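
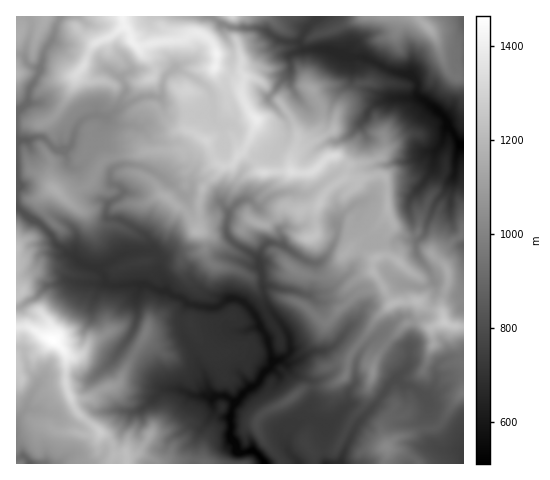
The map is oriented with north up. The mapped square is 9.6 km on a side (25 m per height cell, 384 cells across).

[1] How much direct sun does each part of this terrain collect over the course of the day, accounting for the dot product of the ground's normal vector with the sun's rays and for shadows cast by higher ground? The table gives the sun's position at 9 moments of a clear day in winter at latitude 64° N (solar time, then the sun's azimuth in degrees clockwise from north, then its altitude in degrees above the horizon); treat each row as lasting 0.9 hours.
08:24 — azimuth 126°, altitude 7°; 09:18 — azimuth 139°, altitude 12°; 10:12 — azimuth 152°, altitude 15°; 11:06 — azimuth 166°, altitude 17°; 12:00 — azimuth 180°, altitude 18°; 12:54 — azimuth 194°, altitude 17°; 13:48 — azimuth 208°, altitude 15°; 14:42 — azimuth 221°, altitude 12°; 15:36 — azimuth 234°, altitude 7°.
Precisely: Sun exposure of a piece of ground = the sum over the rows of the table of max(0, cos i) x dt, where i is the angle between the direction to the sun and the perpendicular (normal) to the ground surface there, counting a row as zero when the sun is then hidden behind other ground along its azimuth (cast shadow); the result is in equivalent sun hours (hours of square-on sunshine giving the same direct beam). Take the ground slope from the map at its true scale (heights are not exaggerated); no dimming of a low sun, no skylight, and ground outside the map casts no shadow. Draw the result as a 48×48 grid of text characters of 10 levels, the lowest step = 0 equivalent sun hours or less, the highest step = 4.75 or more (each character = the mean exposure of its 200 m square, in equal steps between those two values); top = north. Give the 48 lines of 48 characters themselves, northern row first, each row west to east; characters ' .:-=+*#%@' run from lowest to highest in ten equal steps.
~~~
:--=-. :=++=-:.       -#*##=:=+-...-#@@%###- .--
--==-+=   :+:. . ...     .:-=-- .:+%@@#**#%%=---
+=+--++-.+%#-. .:-+#=. ..:  :-.:++++=-=*##@@@+=-
*==..::-%%*@%=#%@@%*+:..:..     ..:--+%%%*#%#+=-
:==:. .:*#*=%%**##*==+=::           .:=*%@#***-=
.::-: .+==**+*+==----+-::..:.          :+#++*#=-
**::==++. .-..-=. .+%#=--:.:              .-+**=
#=-*##@@@@++#@@+=...=*=--+*:  :..:. .=+==-=-**%@
*=**+#@@%%%+**==*++=-==+-::   :+-   .::::-==+*#%
=..:-#*+++*=::-.-++=-==+=.  :  --. :-     ..-**=
.  .+*++=+--+++--===--+=+.  ..  . :=:    ....:==
==-+*++:::-=====::::--==+++=::    ::    ..  .---
#@@%++----::..--=*+:.:-:-+*=-:. .-+.   .:.::--.+
:. :*+-----=-..:==**==-:-*+=-:-::      ..=+++::=
- =. .:--::---=====++--:=+=-::-:       .++=-- : 
=.:-:.--:=*##%##**++=:.=#-..::. .*%-.:-=--:.:.-.
=-... ::-+-:..-**=+=+*##=-::--.:*#+--:  ::::..-.
+#-. ..:=+*%#*:.=++==%@#%@@@%@@@#-:=-=*+==-: .. 
.:-=:::=*=:=**=. -=-*%%%@%**%#**:-*=**+===-  .  
=-+%#-:=+#=  :=*-.:=*++#--+:  ..:++#%+----  -.  
-*##@%=::==###%##=:==.=.  .-=-:-+#*+::---:  :.  
  ==+@@%#+#%@@%%#%--::::-  =%#*+++=:---=:. .    
   +--#%#+=-+%%#%#=:-=--*@##%+=::-:----+=:     .
 .::*#+#*++*+=+##*%@#=:%%%@@%*::==:---==*=.    :
:==--=-=+===++=+*+%%%%--@@=.:#@@%+::---:...   .=
----:::-===-:::-=-=**+*+-+++  +@@=-++:.: ..:-. .
-=.-:..:--::--=--=##*:..:--++. .:-##+=+**-  +=.:
=:-:::...:--====+***%@@%-.-=+*-..=#+-+=-+#- :+--
.:::.  ...:---===++*#@@%@*=#@@%%**=:+##::-++.:+-
--             :-++=*#%%%#=:  :++==*++*=     :+-
-                .=##+..=*+##+. :--=##+-:---. :.
  .             ::    .:.==+%@%- :=%*=:#@@%#-.. 
               :----:----:+:*###--#*=-+@*:=-.:  
*=    .   :=..---------==.-=:**#*#*-:-#=-#@#+@%#
%%*-:-. :+#= -+-::-----:.::=:-+*%%=..+=:#%*#*#@@
+*#@#-..+*= .++=::-=------:-+-=**=..=-.=*--=#%@#
-=%@%*=**-  -***+--==--=-==-=:=:  .:=:.*+=-=%%+=
-+*+*#@%=   =***#*=-=======. ..:::-----+*=:-*=+=
-=+===+=   :+++=+=-===--+=. . .=#=:+++**+-=#+==-
**--+=:   :=-=---===++++=: .   :-=%@-+%+:-+#*+=:
%+-=++. :+**+:....-=-==+.    .+**%#+*%#:..:-==-=
+=+=+#=====-.    ..   .. .  =%#===+==*=::::--==%
+::-=*+.         ..:::=...-#%*===+=:--..----::*#
==-::-*+         .::....--+++=---=---::::--:.-*+
=+++=---=:    .-=:...-:.+*--==:---:-:.:   .=+*+=
+++**#%#*#:   *+..: .:  -*+-==------::. :+*+++==
%#+*++++*=-::-=:.:       .#=-=+=--+-:=++=-:::--=
.%@%#=-=*-===#=.-:::.    .+#--*+*%#+##****=.:---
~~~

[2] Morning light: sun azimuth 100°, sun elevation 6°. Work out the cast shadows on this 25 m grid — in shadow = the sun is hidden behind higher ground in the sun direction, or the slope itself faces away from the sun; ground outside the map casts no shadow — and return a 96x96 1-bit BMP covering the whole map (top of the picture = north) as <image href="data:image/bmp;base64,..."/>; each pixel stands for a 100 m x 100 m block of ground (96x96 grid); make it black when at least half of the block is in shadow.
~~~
<image width="96" height="96" href="data:image/bmp;base64,Qk2+BAAAAAAAAD4AAAAoAAAAYAAAAGAAAAABAAEAAAAAAIAEAAATCwAAEwsAAAIAAAAAAAAA////AAAAAAC/8fcAAAGPDgf+BAB7f/oAAAP/Hj/+AADzf74AgwP+PP/+AADwP58Agwf8f//+AADwP4Mgww/4///+AADwf8NwAA/x////AADwf8P4AA/z////gADz/8P4AI/j///8AAD//wf4AF/j///8AAD//Af8AH/w///8AGD/+AP8AH/wD//+APB/+AB+AP/8B///APj/8AAOAP//AE//gfj/8AAGAf//wCfvgfx/4AAAA///4MPng/5/44AAAf//8cPjn/8/4+AAAP//+fPxv/8/4/AAAOf///vw//8/4fwAAOH///3w/H4/4P4AAMD////w/j4/4H4AAAH////4/iA/4D8AAAP////4/zB/4B8AAAf////4/wj/wB+AAAf////8/wD/wA/AAA////98/4D+BgfAAA////++/4D+AgPgAA/////P/4D+AwPgAAf//5///5j2A2HwAAP//8///4DuAfHwAAH//8/3/8D+AfHwAAH//4f///D8A+f4AA///3f///D4A+f4AH///vv//+D4A+P4A////f//P+D8AeH4D///8///jOAcAOBwHP//7///+GAEAEAwGP/////++nCCAAAAwP/////+A/AAAAAA8Z/////8APAAAAAA98//4//8APgAABAB78P/4//4MPgAABAD/8B/4//w8fAAAAAP/8H/z//xw/AAAAA//4P/3/nxx8AAAAH//wf///z4D4AABAf//wH///x8D4AABw///wP//j4AD4AAjg///AP//D4AD4ABzg///Ae//B4AB44jzg///A9//x4ABY8Hjg///h///x4BDd8/Ph///h/j/x4JDf9+fD//+h/H8x4NDP/8+D///j/f8Q8eHP/58D//xj//8QO/HH/z4D//zj//n4D/H3/zwD//Hj///4x/Dz7/gD/+Pz///8w/D57/AB/+fx7//8YPD47/AD/9/w4vDeAGB87+AB/7/40DgHgCAY/+Bx/n/+WZwBwAAOf+D5+H//H44AQAAHf+H5+f//H77wAAAHf+P8Hj/+5v74AAAHf+OcCD/94H78AAAHP+/E/g/94D5/B8AHP9/P/gX5+A4/h+AHD5/f/n/5+AcAx+ADj/H////x/AcAP+ABj/Dn///B/AcAH+ABbwDn//8B/gcDH+AA/4Dv//8D/gM7H+AB/8B///8H/gY/D/AB//B///8P/g4/B7AH//h///8f/Bw7gZgP//w///8/+Dh5gAgf//wf//8f+HjxgAA///4H//4P8PHgwAB/Z/4Bv/4P8HvgQAB/B/8Bv/8f8B/gAAB/x/8APj8/8B/ACAD/x/8Afx98+B/AHgf/x/+B/5/8cB/APx//j//D/8/8cAfAP///D//D/x/+cAfgD///D//gPj/+cAfgf//+D//ifh/+cAPh///+D//z/A/+cAAH///+D//x/AH8cAAH//v8D//4+YA84ADD//v8D///cfAA4ADh//v4D///8P+B4DB5///4D///4P/AAHB////wD///4O/AwCB////gD///4EAPwAB//A/AA="/>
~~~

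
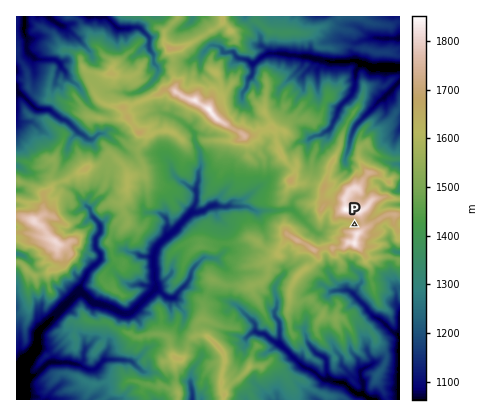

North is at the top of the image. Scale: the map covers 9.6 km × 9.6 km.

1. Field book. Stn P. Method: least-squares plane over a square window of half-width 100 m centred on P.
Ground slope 21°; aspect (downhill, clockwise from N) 304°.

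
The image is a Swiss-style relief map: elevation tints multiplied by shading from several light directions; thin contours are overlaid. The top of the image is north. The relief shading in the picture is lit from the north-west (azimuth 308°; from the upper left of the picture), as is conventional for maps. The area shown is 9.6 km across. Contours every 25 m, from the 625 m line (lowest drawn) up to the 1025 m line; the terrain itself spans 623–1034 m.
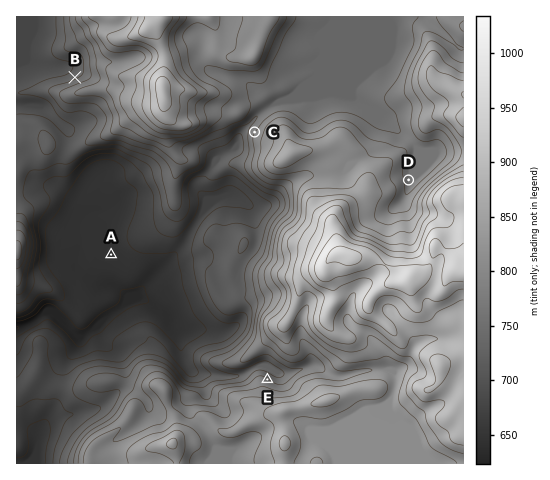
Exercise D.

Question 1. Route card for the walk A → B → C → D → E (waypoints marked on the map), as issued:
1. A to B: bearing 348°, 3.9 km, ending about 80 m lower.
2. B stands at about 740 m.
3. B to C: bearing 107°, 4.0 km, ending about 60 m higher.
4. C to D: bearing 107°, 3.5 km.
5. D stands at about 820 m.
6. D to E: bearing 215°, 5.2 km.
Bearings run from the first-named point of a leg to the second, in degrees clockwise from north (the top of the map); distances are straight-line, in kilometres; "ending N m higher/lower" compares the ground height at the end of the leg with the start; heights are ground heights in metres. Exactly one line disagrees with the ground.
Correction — Line 1: it should read "ending about 80 m higher".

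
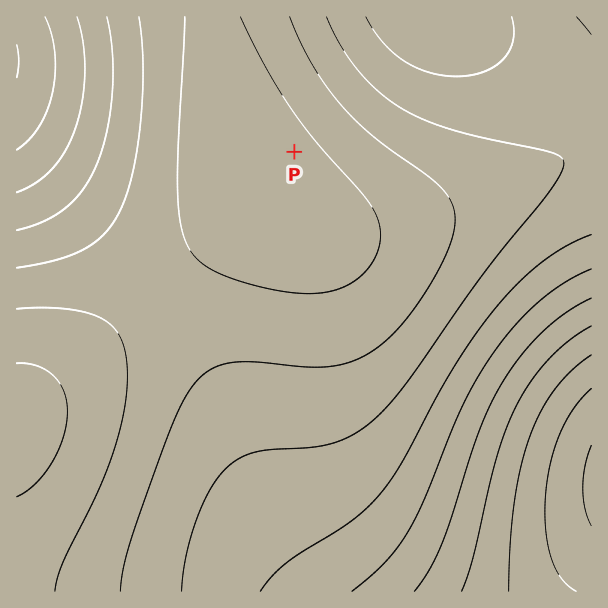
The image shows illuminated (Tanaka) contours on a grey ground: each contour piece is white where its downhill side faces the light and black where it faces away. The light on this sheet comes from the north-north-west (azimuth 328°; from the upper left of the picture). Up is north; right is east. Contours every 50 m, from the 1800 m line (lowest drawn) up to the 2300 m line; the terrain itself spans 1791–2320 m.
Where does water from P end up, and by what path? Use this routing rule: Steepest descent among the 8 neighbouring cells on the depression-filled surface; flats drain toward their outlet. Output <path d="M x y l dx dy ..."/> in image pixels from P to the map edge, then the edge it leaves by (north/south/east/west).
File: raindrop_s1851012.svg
<path d="M294 152l126-126 0-8 2-1"/>
exit: north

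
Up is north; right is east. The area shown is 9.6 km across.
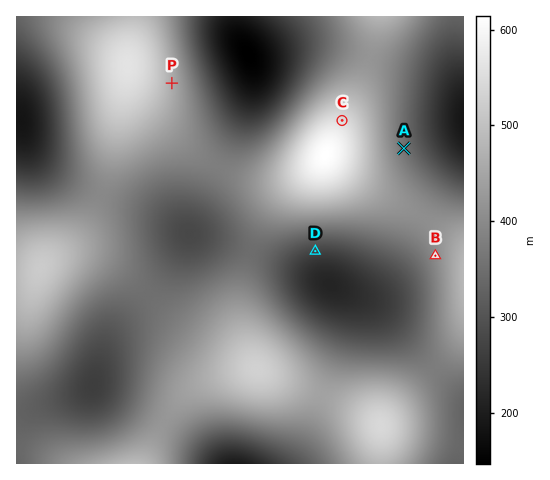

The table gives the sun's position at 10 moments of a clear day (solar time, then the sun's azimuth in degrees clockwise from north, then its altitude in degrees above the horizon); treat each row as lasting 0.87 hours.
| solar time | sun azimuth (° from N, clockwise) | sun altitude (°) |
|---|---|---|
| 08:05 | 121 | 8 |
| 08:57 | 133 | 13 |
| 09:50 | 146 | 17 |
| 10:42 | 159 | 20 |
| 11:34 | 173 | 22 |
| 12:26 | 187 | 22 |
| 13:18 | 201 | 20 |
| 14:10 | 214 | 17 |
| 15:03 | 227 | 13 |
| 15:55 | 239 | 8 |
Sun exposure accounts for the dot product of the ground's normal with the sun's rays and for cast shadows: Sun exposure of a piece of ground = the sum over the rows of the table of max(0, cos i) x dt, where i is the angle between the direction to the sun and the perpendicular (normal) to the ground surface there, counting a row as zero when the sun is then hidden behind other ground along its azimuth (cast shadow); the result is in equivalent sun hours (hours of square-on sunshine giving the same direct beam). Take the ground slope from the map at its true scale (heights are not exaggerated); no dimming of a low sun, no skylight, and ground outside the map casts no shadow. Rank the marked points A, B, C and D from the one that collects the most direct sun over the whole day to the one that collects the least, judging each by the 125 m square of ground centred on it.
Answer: D > B > A > C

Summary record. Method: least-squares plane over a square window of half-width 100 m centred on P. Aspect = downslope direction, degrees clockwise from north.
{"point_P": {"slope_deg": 10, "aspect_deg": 89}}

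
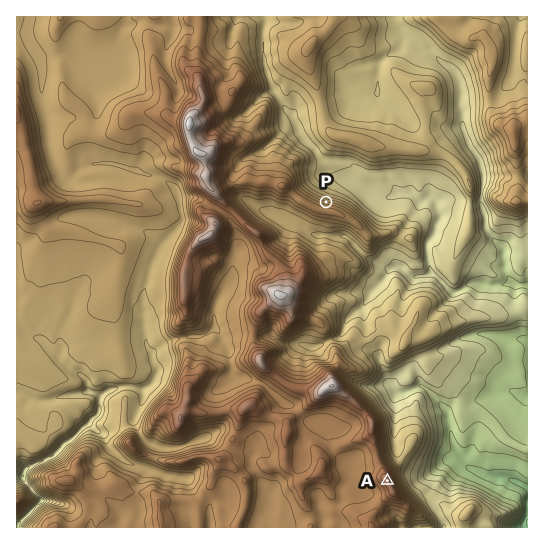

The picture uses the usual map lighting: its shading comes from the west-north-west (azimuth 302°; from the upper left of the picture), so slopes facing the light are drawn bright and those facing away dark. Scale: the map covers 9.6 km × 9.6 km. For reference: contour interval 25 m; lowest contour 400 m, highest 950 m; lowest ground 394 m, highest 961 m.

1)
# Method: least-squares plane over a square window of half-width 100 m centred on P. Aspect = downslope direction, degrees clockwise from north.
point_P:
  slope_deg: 26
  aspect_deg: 14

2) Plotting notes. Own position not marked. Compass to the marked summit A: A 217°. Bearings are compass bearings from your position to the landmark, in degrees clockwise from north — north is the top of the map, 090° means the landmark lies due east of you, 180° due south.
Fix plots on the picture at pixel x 428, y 427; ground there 585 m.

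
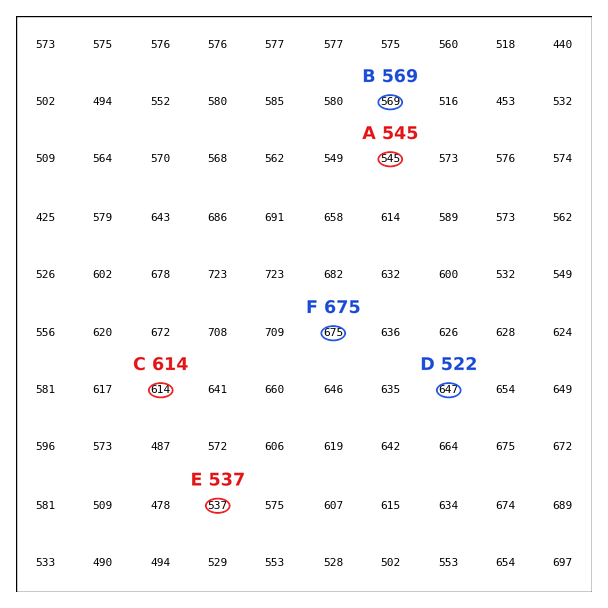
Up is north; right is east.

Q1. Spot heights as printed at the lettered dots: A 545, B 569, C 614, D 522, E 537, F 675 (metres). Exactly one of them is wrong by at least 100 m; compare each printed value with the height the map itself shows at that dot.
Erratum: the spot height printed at D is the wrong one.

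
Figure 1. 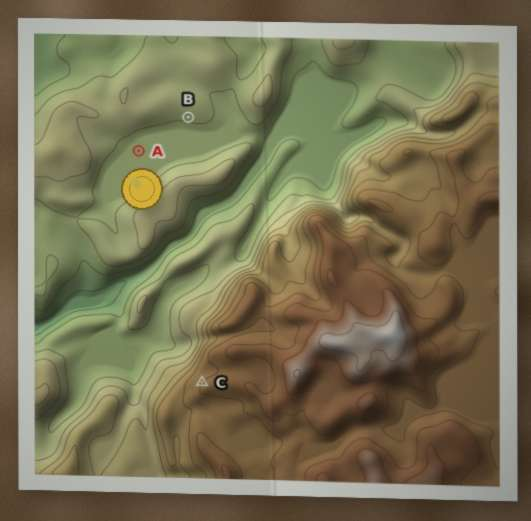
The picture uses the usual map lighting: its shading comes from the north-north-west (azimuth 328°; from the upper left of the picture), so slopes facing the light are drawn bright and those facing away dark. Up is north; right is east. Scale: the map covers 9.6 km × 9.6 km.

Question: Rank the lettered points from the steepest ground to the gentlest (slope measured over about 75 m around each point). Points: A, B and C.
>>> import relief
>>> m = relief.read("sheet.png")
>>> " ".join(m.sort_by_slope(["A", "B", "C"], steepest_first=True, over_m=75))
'C B A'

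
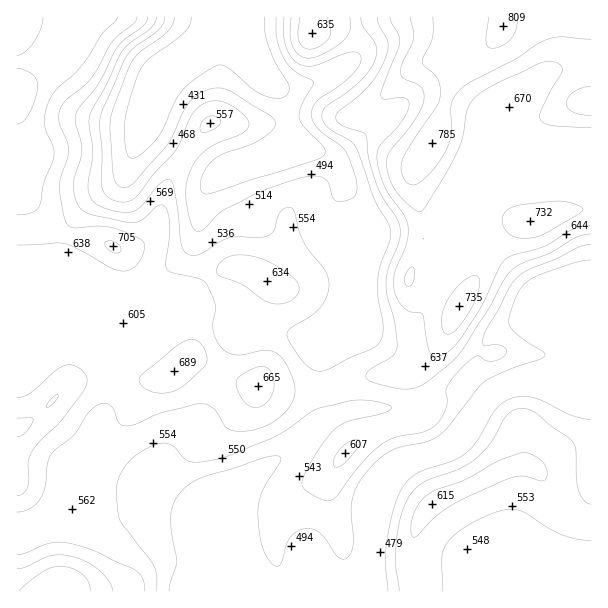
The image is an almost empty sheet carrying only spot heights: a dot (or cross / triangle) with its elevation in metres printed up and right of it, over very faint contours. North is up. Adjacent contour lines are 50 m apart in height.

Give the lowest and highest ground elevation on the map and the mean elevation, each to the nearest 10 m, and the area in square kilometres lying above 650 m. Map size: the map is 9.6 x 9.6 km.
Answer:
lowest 390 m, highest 810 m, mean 580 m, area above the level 22.2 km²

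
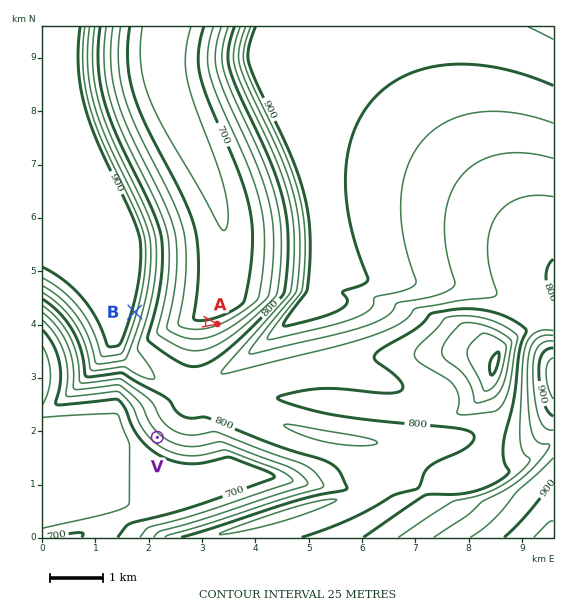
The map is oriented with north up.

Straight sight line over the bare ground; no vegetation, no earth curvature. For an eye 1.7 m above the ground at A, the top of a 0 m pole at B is in view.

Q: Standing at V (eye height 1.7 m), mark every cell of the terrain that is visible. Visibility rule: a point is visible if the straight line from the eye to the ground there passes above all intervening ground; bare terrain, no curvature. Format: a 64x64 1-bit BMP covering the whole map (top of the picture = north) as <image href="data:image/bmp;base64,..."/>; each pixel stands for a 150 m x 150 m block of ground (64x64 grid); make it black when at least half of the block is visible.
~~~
<image width="64" height="64" href="data:image/bmp;base64,Qk0+AgAAAAAAAD4AAAAoAAAAQAAAAEAAAAABAAEAAAAAAAACAAATCwAAEwsAAAIAAAAAAAAA////AAAAAAD///wAAAAAAP///8AAAAAA////+AAAAAD/////AAAAAP/////AAAAA///4AAAAAAD//+AAAAAAAP//gAAAAAAA//8AAAAAAAD//AAAAAAAAP/4AAAAAAAA//IAAAAAAAD/5wAAAAAAAP/CAAAAAAAA/4AAAAAAAAD/AAAAAAAAAH8AAAAAAAAAHwAAAAAAAAAPgAAAAAAAAAf4AAAAAAAAA/AAAAAAAAAD4AAAAAAAAAHgAAAAAAAAAOAAAAAAAAAAYAAAAAAAAAAgAAAAAAAAACAAAAAAAAAAAAAAAAAAAAAAAAAAAAAAAAAAAAAAAAAAAAAAAAAAAAAAAAAAAAAAAAAAAAAAAAAAAAAAAAAAAAAAAAAAAAAAAAAAAAAAAAAAAAAAAAAAAAAAAAAAAAAAAAAAAAAAAAAAAAAAAAAAAAAAAAAAAAAAAAAAAAAAAAAAAAAAAAAAAAAAAAAAAAAAAAAAAAAAAAAAAAAAAAAAAAAAAAAAAAAAAAAAAAAAAAAAAAAAAAAAAAAAAAAAAAAAAAAAAAAAAAAAAAAAAAAAAAAAAAAAAAAAAAAAAAAAAAAAAAAAAAAAAAAAAAAAAAAAAAAAAAAAAAAAAAAAAAAAAAAAAAAAAAAAAAAAAAAAAAAAAAAAAAAAAAAAAAAAAAAAAAAAAAAAAAAAAAAAAAAAAA=="/>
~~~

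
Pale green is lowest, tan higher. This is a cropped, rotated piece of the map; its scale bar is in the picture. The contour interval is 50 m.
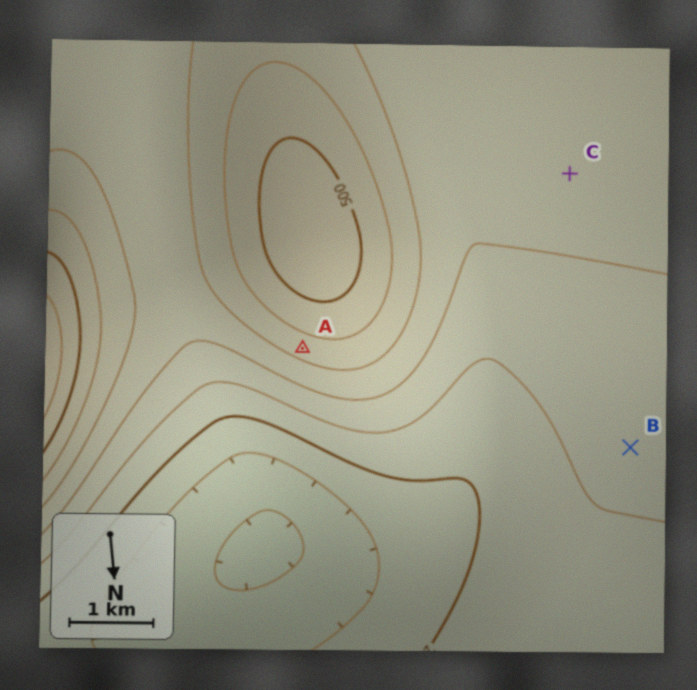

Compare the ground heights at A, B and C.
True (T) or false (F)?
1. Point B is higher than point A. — F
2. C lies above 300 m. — T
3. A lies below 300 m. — F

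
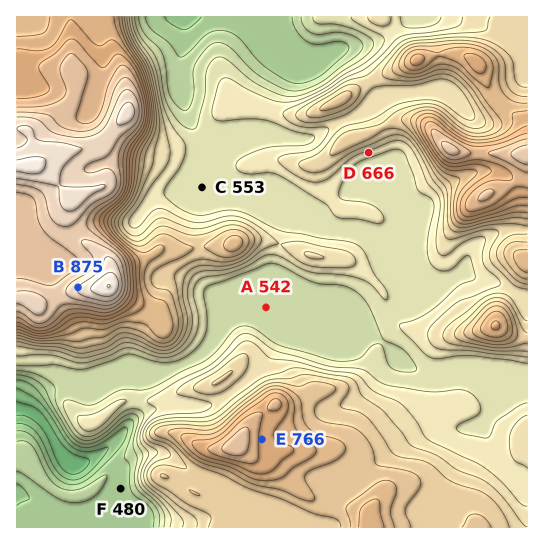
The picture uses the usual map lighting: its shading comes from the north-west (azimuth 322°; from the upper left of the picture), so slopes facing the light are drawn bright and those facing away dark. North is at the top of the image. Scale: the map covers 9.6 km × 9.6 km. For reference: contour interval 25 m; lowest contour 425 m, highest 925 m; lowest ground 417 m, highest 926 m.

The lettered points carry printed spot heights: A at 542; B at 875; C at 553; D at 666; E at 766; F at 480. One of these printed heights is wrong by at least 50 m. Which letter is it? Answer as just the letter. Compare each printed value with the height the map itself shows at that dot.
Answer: D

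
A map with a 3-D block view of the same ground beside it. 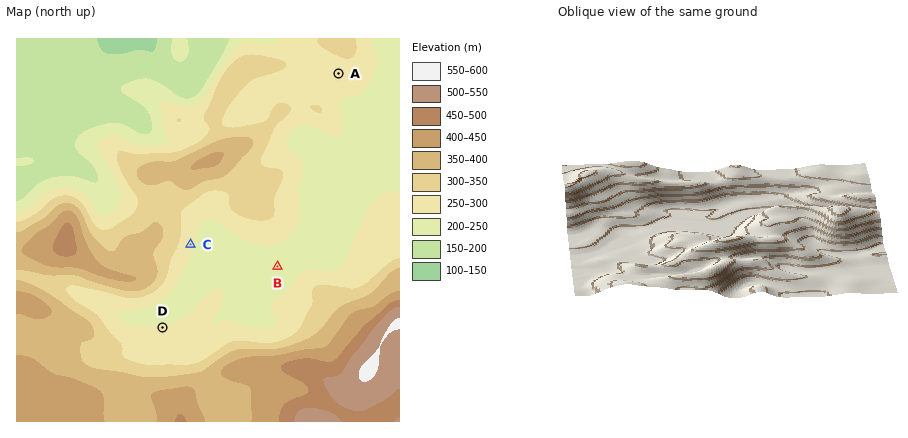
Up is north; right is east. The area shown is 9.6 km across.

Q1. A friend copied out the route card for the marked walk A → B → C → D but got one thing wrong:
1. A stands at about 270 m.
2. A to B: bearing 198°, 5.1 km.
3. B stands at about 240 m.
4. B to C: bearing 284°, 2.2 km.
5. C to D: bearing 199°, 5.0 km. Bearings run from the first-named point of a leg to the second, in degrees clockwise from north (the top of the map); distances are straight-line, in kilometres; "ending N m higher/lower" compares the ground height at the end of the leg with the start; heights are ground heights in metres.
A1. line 5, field distance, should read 2.2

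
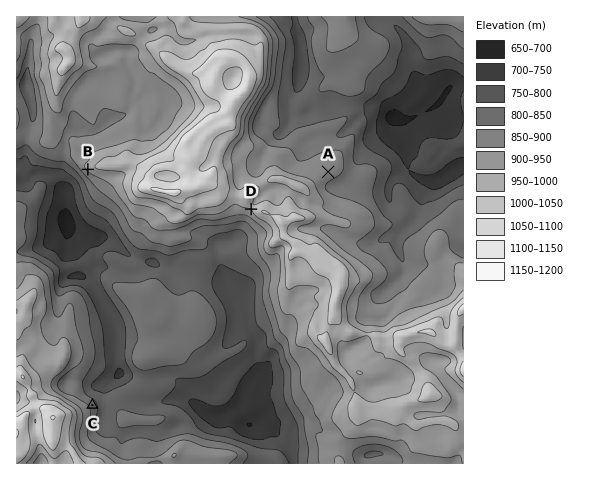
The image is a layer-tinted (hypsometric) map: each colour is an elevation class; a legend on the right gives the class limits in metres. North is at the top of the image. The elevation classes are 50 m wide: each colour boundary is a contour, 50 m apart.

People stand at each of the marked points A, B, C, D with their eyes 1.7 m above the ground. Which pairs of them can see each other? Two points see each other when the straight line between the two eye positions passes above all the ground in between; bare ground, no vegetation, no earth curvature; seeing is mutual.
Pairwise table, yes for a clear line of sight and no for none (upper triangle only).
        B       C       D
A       no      no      no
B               yes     no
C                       yes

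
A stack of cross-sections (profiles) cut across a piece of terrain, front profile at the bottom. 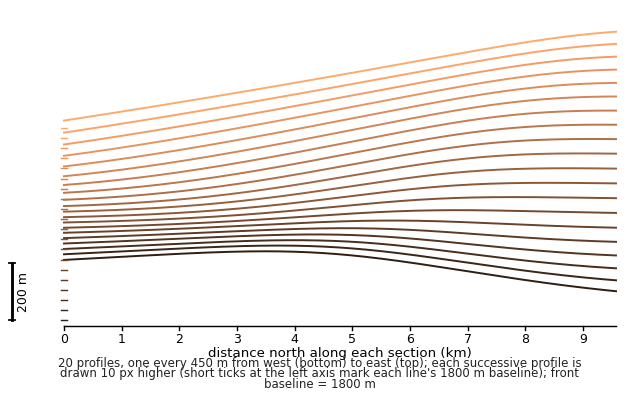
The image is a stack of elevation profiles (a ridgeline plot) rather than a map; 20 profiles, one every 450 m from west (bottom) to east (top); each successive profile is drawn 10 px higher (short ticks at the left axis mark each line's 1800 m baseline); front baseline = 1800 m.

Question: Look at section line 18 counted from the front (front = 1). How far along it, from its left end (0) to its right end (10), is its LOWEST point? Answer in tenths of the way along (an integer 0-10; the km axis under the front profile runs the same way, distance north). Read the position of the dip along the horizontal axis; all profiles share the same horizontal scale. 0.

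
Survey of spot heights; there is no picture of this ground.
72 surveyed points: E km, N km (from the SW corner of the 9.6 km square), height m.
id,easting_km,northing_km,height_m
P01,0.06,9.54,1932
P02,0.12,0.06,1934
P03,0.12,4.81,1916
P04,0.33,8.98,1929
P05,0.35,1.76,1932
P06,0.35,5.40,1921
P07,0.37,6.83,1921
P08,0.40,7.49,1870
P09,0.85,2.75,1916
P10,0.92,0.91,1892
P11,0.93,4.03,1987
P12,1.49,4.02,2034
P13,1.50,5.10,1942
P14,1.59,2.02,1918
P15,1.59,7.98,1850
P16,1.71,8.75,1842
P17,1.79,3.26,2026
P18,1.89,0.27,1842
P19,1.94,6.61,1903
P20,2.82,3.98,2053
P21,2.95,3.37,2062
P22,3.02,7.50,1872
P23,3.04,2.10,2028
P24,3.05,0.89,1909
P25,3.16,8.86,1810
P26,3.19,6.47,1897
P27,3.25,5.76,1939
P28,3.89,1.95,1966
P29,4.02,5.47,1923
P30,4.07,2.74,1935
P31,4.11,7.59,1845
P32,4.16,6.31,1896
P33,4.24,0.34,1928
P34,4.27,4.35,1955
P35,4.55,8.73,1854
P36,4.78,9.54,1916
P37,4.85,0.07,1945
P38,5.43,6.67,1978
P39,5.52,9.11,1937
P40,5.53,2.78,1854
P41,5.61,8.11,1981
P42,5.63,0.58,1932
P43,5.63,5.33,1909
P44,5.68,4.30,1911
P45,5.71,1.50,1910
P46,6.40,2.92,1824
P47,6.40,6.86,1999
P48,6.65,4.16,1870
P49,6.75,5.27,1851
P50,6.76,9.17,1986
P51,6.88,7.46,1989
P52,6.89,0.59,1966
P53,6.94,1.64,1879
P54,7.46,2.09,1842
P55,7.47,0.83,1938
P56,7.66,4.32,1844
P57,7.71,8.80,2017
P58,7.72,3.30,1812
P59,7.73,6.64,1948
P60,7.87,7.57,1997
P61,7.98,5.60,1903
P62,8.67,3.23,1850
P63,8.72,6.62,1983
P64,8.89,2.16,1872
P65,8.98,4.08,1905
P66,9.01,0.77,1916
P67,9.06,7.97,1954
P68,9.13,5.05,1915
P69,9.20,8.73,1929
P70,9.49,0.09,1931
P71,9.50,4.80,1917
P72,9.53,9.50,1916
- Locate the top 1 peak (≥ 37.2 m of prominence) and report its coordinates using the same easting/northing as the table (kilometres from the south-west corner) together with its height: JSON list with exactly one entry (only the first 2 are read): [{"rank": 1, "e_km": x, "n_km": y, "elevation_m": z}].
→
[{"rank": 1, "e_km": 2.89, "n_km": 3.56, "elevation_m": 2064}]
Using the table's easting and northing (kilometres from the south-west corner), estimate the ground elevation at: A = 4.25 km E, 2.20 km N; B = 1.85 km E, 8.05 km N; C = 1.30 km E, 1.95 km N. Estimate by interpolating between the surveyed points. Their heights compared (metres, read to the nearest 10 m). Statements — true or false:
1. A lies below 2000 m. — true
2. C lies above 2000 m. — false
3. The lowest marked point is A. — false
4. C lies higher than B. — true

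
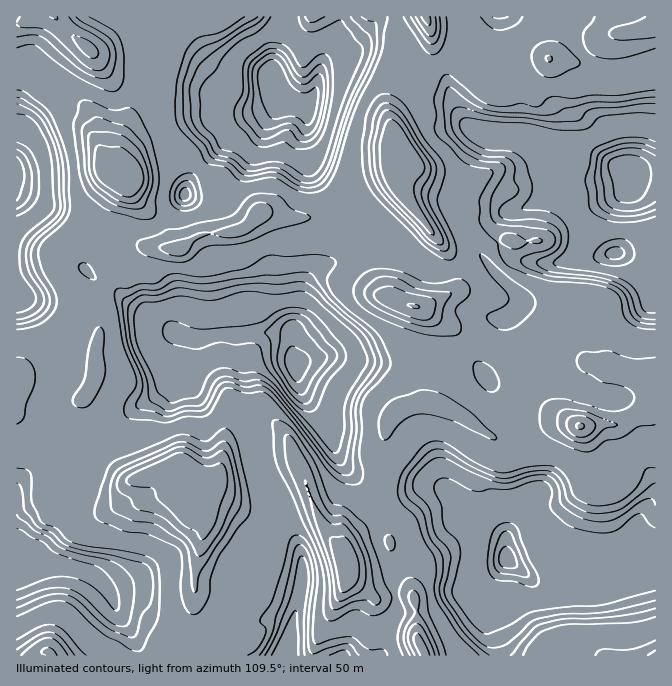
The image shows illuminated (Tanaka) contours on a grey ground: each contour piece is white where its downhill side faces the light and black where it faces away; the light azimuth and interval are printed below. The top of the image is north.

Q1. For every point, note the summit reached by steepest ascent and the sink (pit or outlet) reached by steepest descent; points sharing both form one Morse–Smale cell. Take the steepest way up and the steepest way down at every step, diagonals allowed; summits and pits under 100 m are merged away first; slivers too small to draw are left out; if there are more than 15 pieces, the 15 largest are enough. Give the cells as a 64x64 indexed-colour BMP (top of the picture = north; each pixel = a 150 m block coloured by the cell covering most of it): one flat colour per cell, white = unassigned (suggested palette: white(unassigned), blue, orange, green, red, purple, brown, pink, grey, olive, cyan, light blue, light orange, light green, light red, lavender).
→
<image width="64" height="64" href="data:image/bmp;base64,Qk12CAAAAAAAAHYAAAAoAAAAQAAAAEAAAAABAAQAAAAAAAAIAAATCwAAEwsAABAAAAAAAAAA////ALR3HwAOf/8ALKAsACgn1gC9Z5QAS1aMAMJ34wB/f38AIr28AM++FwDox64AeLv/AIrfmACWmP8A1bDFAAAAAAAAACIimZmZmZmf/////wAAAAAAAO7u7u7u7u7uAAAAAAAAIiIpmZmZmZ//////AAAAAAAA7u7u7u7u7u4AAAAAAAIiIimZmZmZn/////8AAAAAAADu7u7u7u7u7gAAAAAAAiIiKZmZmZmZ//////AAAAAAAO7u7u7u7u7uAAAAAAAiIiIimZmZmZn//////wAAAAAA7u7u7u7u7u4AAAAAACIiIiKZmZmZmf//////AAAAAADu7u7u7u7u7gAAAAACIiIiIpmZmZmZ////8AAAAAAAAO7u7u7u7u7uAAAAAAIiIiIimZmZmZmf//8AAAAAAAAA7u4A7u7u7u4AAAACIiIiIiKZmZmZmZ//8AAAAAAAAAAO4AAAB3fu7gACIiIiIiIiIpmZmZmZn//9AAAAAAAAAAcAAAB3d3d+IiIiIiIiIiIimZmZmZn//93d0AAAAAAAB3dwAHd3d3ciIiIiIiIiIiIpmZmZmf//3d3QAAAAAAAHd3d3d3d3dyIiIiIiIiIiIimZmZmf//3d3dAAAAAAAAd3d3d3d3d3IiIiIiIiIiIiKZmZmZ//3d3d0AAAAAAAAHd3d3d3d3ciIiIiIiIiIiIpmZmZ///d3d3QAAAAAAAAd3d3d3d3dyIiIiIiIiIiIpmZmZn//93d3QAAAAAAAAAHd3d3d3d3IiIiIiIiIiIimZmZn//93d3d0AAAAAAAAAB3d3d3d3ciIiIiIiIiIiMzmZn///3d3dAAAAAAAAAAAHd3d3d3dyIiIiIiMzMyIzOZmf//3d3QAAAAAAAAAAAAd3d3d3d3IiIiIiMzMzMzMzmZ///d3dAAAAAAAAAAAAB3d3d3d3ciIiIiIzMzMzMzOZ///93dAAAAAAAAAAAAB3d3d3d3dyIiIiIzMzMzMzMzPd3d3d0AAAAAAAAAAAAHd3d3d3d3IiIiIzMzMzMzMzM93d3d0AAAAAAAAAAAAAd3d3d3d3cjMzIjMzMzMzMzMz3d3d3QAAAAAAAAAAAAu7u7AAAHdzMzMyMzMzMzMzMz3d3d3QAAAAAAAAAAAAC7u7AAAAAHMzMzMzMzMzMzMzPd3d3QAAAAAAAAAAAAALu7sAAAAAAzMzMzMzMzMzMzM93d3dAAAAAAAAAAAAALu7u7AAAAADMzMzMzMzMzMzMz3d3dAAAAAAAAAAAAC7u7u7sAAAAAAAMzMzMzMzMzMzM93d0AAAAAAAAAAAAAu7u7u7AAC7sAAAMzMzMzMzMzMz3d3cAAAAAAAAAAAAALu7u7u7u7uwAAAAAzMzMzMzMz3d3dzMzMzMwAAAAAAAu7u7u7u7u7AAAAADMzMzMzMzPd3d3MzMzMzMzMAAAAC7u7u7u7u7sAAAAAMzMzM1VVVVVVVczMzMzMzMwAAAALu7u7u7u7uwAAAAAzMzNVVVVVVVVVzMzMzMzMwAAAAAu7u7u7u7u7AAAAADMzNVVVVVVVVVXMzMzMzMzAAAAAALu7sRu7u7sAAAADMzVVVVVVVVVVVVzMzMzMzMwAAAAAAREREbu7uwAAADMzVVVVVVVVVVVVXMzMzMzMzMwAAAARERERu7u7AAADMwBVVVVVVVVVVVVczMzMzMzMzAAAAREREREbu7EAAAM1VVVVVVVVVVVVVVXMzMzMzMzMAAARERERERu7EaoApVVVVVVVVVVVVVVVVVXMzMzMwAARARERERERG7ERqqqlVVVVVVVVVVVVVVVVVVzMzMwAARERERERERERERGqqqVVVVUAAAVVVVVVVVVVVVXMAAAREREREREREREREaqqqqqqqgAAAAAAVVVVVVVVVVAAABERERERERERERERqqqqqqqqAAAAAAiIVVVVVVVVAAABERERERERERERERGqqqqqqqoAAAAACIiIiIiIVVAAABEREREREREREREREaqqqqqqqgAAAAAIiIiIiIiFAAABERERERERERERERERqqqqqqqgAAAAAAiIiIiIiIAAAAERERERERERERERERGqqqqqqqAAAAAAAIiIiIiEREAAEREREREREREREREREaqqqqqqiAAAAAAACIiIiEREREQRERERERERERERERZmqqqqqqqIgAAIgAAIiIiIREREREEREREREREREREWZmaqqqqqqoiIiIiIAACIiIREREREEREREREREREREWZmZqqqqqqqiIiIiIiAAIiIhEREREQRERERERERFmZmZmZmqqqqqqqoiIiIiIgACIiERERERBEREREAAGZmZmZmZmaqqqqqqqiIiIiIiIAIiIRERERBEREREAAAZmZmZmZmZqqqqqqqqIiIiIiIiICIhEREREEREREAAABmZmZmZmZmCqqqqqqoiIiIiIhESIRERERERBEREQAAAGZmZmZmZmYKqqqgAACIiIiIhEREREREREREEREAAAAGZmZmZmZmZgCqoAAAAIiIiIRERERERERERERBAAAAAAZmZmZmZmZmAAAAAAAACIiIREREREREREREREAAAAAABmZmZmZmZmYAAAAAAAAAhEREREREREREREREQAAAAAAGZmZgZmZmZgAAAAAAAABEREREREREREREREQAAAAAAAZmZgAGZmZmAAAAAAAABEREREREREREREQAAAAAAAAABmZmYABmZmYAAAAAAAAEREREREREREREREAAAAAAAAAGZmZmZmZmZgAAAAAAAARERERERERERERERAAAAAAAAAZmZmZmZmZm"/>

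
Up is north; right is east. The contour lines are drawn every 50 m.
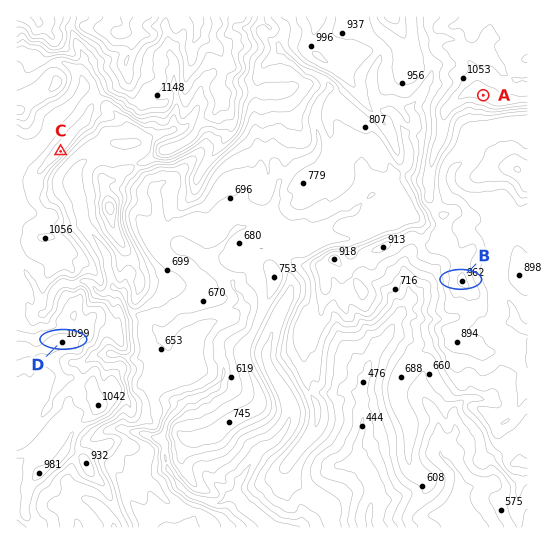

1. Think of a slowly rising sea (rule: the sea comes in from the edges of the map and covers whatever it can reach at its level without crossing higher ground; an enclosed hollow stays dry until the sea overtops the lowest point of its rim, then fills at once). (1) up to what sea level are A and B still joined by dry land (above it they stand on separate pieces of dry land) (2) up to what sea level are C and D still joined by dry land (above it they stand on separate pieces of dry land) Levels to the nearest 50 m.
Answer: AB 900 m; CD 950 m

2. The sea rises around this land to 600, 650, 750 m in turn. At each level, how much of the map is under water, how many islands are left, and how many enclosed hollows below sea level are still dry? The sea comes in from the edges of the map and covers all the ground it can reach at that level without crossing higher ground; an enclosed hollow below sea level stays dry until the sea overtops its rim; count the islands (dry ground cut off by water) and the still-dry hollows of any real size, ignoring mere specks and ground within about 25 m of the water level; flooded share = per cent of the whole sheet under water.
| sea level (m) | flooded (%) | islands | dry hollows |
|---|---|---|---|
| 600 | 14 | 0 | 0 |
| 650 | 22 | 0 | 0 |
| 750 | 41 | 0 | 0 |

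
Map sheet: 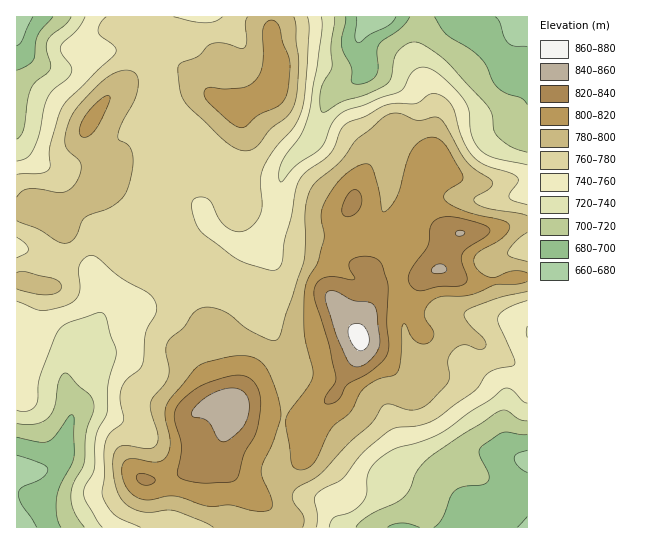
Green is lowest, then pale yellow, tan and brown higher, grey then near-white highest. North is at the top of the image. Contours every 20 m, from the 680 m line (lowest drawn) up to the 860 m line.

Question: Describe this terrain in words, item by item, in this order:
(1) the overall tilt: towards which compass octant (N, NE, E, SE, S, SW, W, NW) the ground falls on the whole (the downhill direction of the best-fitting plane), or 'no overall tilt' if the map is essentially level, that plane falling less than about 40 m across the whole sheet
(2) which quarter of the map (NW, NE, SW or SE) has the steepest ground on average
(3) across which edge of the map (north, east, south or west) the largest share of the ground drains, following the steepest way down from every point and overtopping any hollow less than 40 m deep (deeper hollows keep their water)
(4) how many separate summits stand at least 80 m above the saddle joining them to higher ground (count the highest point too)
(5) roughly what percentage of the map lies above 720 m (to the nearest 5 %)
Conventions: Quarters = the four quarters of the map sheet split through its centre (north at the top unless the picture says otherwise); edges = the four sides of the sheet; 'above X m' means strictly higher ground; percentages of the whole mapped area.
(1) There is no overall tilt: the best-fitting plane is nearly level.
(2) The steepest ground, on average, is in the north-east quarter.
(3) The largest share of the runoff leaves by the northern edge.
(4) Counting only tops that stand 80 m proud, the map has 1 summit.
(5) Roughly 85 % of the ground is higher than 720 m.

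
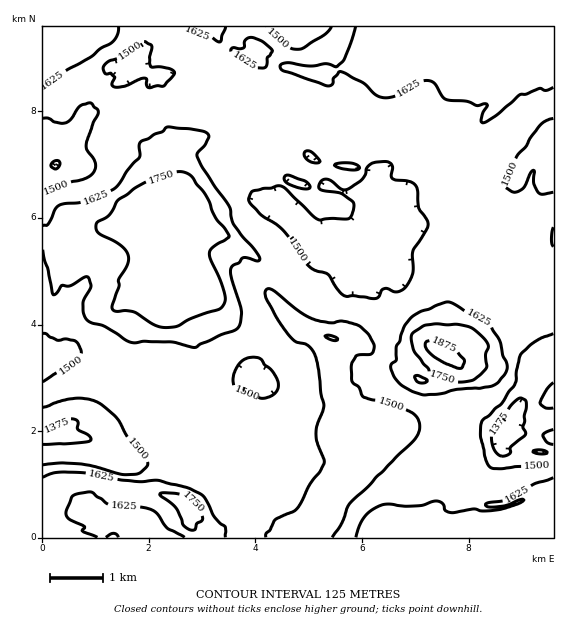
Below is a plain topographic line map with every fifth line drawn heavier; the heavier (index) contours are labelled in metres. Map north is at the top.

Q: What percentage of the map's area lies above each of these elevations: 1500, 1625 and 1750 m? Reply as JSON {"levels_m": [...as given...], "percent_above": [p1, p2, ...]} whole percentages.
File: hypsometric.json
{"levels_m": [1500, 1625, 1750], "percent_above": [80, 27, 7]}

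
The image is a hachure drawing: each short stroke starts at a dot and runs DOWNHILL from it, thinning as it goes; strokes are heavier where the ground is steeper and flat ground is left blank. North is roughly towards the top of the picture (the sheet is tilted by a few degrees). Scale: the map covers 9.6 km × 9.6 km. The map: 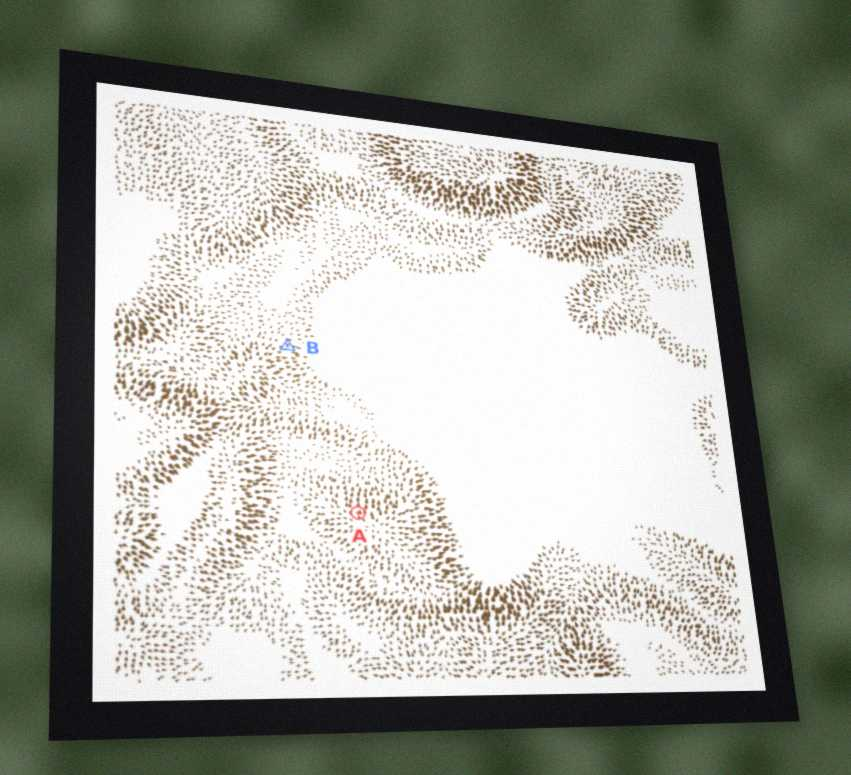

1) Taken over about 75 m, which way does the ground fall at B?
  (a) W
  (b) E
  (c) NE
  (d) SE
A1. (b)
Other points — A N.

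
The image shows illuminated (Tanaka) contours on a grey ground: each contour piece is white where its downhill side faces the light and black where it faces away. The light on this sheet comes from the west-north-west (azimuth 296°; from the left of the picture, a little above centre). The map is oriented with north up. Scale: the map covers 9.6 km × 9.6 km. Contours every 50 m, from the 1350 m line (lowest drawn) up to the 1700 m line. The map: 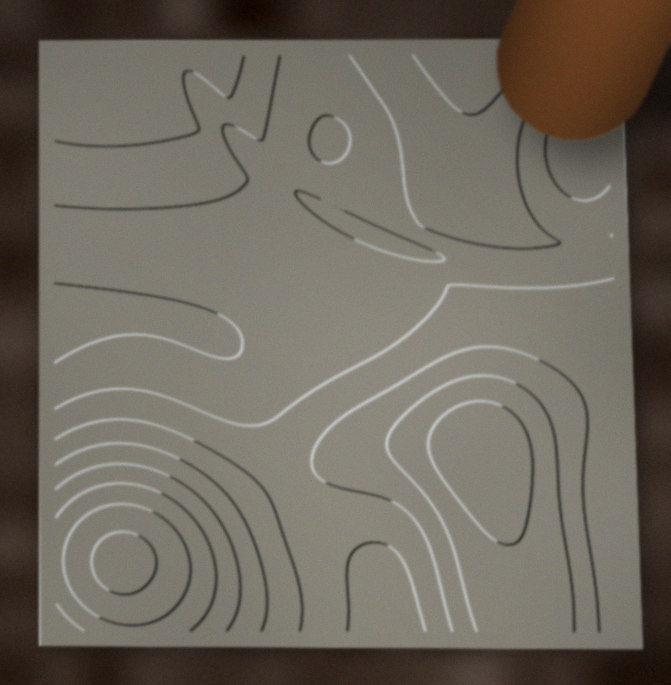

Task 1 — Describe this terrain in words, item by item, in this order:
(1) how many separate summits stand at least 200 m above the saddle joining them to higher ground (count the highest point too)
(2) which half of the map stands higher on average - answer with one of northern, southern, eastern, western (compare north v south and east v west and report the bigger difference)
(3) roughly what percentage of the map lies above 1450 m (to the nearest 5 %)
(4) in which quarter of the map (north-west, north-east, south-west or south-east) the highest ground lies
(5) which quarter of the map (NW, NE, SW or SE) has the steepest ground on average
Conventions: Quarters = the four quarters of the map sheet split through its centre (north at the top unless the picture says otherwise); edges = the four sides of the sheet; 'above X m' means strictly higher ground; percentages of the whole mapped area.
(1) There is 1 summit with 200 m or more of prominence.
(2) Taken as a whole, the southern half is higher than the northern.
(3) About 35 % of the map lies above 1450 m.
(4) The highest ground is in the south-west quarter.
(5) The steepest ground, on average, is in the south-west quarter.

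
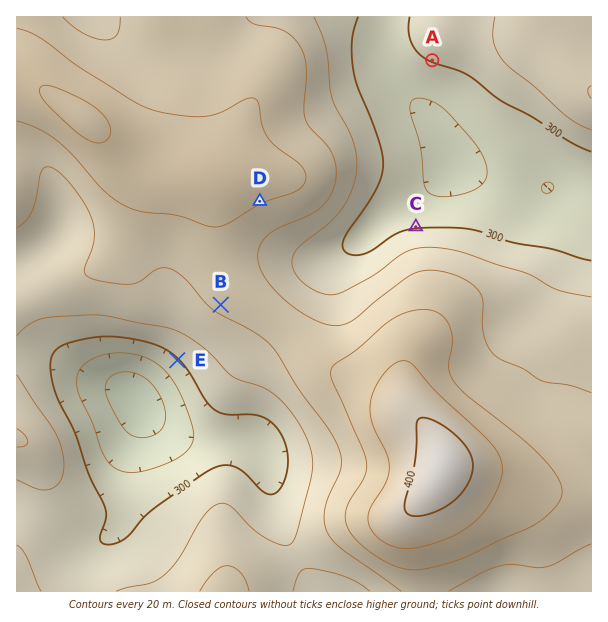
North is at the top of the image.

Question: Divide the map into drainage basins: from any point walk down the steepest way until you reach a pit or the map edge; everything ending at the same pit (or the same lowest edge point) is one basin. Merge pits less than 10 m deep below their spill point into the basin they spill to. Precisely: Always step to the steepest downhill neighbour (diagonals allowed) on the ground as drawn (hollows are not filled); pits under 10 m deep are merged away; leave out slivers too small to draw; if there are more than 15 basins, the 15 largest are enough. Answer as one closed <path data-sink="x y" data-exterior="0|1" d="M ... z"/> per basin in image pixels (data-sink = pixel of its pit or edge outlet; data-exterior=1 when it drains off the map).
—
<path data-sink="452 164" data-exterior="0" d="M591 16l-419 1 9 27 5 37-4 66 6 17 7 8 19 5 3 63 9 29 9 15 14 14 38 28 42 40 10 6 27 8 30 18 36 36 12 22 0 13 29 3 40 12 50 10 29 0z"/><path data-sink="137 401" data-exterior="0" d="M24 79l-8 1 0 511 404 1 0-31-8-42 3-10 21-26 8-13 0-14-6-13-11-15-31-30-15-10-52-22-42-40-38-28-14-14-9-15-8-21-2-20 0-46-3-6-45-2-16-5-15-7-68-54-34-24z"/><path data-sink="89 17" data-exterior="1" d="M171 16l-154 0-1 62 13 2 15 10 43 31 29 25 21 16 15 7 16 5 33 1-9-7-10-21 0-30 4-16-2-38-6-31z"/><path data-sink="497 591" data-exterior="1" d="M458 469l-14 0-8 14-22 29-2 12 6 27 4 41 170-1-1-97-39-1z"/>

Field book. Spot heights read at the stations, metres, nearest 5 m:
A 300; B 345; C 300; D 360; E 300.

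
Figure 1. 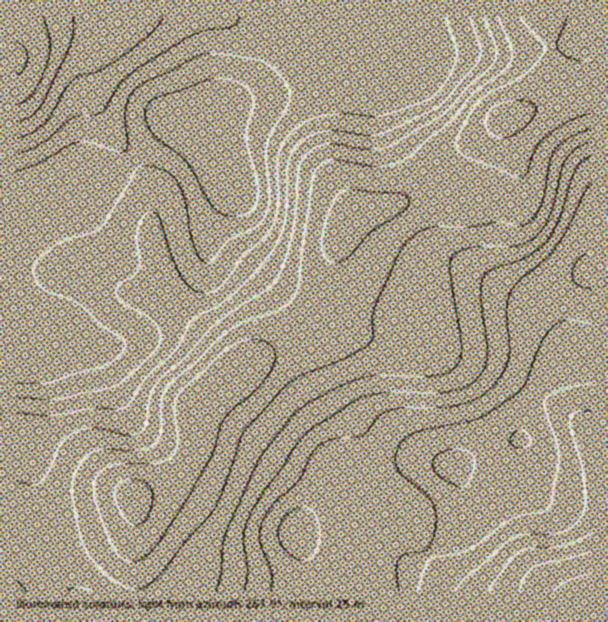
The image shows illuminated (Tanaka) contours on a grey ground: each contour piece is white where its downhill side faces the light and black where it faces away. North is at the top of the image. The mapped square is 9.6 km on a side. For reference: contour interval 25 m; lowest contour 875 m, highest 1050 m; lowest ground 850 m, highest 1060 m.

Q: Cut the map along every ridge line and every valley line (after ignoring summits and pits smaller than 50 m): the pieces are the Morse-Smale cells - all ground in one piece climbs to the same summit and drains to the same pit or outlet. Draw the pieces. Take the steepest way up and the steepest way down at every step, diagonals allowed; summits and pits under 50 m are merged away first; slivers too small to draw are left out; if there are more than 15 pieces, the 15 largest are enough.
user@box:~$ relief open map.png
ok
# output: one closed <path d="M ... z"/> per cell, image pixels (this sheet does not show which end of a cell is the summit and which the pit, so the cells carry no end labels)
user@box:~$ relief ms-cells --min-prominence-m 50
<path d="M591 16l-234 0-15 47-15 17-24 10-60 10-19 8-10 8-6 10 1 16-12-14-14-6-9 0-6 4-34 32-21 14-69 22-28 4 1 394 119-1-3-24 3-52-3-17 31-14 23-20 9-18 0-29 4-15 42-35 61-31 15-15 10-18 4-13 4-18 0-24 2-11 10-16 6-7 35-8 36-12 28-40 30-18 21-18 21-6 29-12 37-8z"/><path d="M591 92l-37 8-29 12-21 6-21 18-30 18-28 40-36 12-32 6-9 9-10 16-2 11 0 24-4 18-4 13-10 18-15 15-61 31-36 30-8 11-2 38-9 18-23 20-31 14 3 17-3 52 4 25 272-1 0-21 10-10 27-18 12-12 8-14 0-25-14-26 31-9 38-17 7-32 16-27 14-13 9-5 25-2z"/><path d="M356 16l-339 0-1 181 14 1 14-4 69-22 21-14 34-32 6-4 14 2 9 4 10 11 1-13 6-10 19-13 70-13 24-10 15-17z"/><path d="M591 361l-24 1-9 5-14 13-16 27-7 32-38 17-31 9 14 26 0 25-8 14-12 12-27 18-10 10 1 22 182-1z"/>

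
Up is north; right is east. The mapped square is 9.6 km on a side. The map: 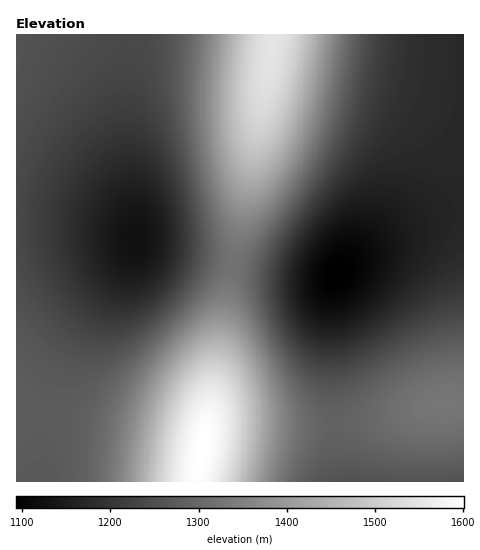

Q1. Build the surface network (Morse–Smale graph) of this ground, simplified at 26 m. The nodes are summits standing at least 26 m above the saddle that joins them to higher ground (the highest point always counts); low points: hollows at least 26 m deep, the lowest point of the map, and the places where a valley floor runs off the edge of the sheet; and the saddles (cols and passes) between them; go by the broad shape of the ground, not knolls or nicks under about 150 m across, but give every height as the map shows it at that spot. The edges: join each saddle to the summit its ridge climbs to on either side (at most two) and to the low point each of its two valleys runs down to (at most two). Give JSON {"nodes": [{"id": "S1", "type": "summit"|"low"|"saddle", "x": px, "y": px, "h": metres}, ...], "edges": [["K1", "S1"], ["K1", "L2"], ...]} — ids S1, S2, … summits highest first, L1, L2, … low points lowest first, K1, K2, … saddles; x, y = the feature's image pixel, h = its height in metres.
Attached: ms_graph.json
{"nodes": [
{"id": "S1", "type": "summit", "x": 202, "y": 448, "h": 1601},
{"id": "S2", "type": "summit", "x": 273, "y": 37, "h": 1550},
{"id": "S3", "type": "summit", "x": 445, "y": 403, "h": 1328},
{"id": "L1", "type": "low", "x": 337, "y": 273, "h": 1093},
{"id": "L2", "type": "low", "x": 136, "y": 239, "h": 1126},
{"id": "L3", "type": "low", "x": 462, "y": 481, "h": 1255},
{"id": "K1", "type": "saddle", "x": 232, "y": 264, "h": 1319},
{"id": "K2", "type": "saddle", "x": 335, "y": 425, "h": 1289}],
"edges": [["K1", "S1"], ["K1", "S2"], ["K1", "L1"], ["K1", "L2"], ["K2", "S1"], ["K2", "S3"], ["K2", "L1"], ["K2", "L3"]]}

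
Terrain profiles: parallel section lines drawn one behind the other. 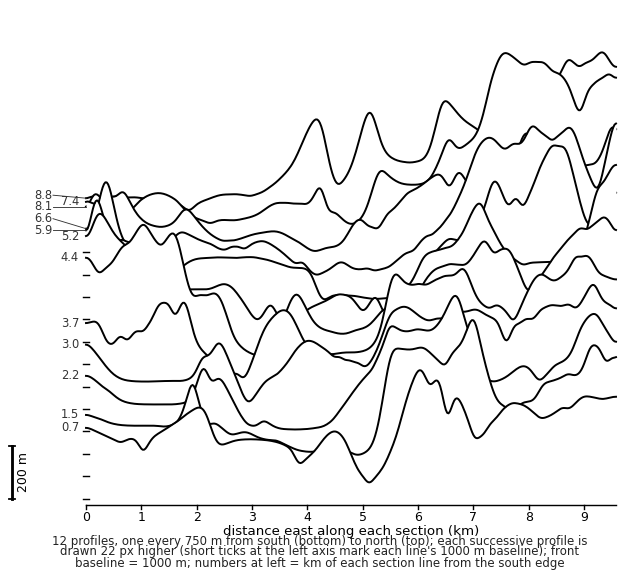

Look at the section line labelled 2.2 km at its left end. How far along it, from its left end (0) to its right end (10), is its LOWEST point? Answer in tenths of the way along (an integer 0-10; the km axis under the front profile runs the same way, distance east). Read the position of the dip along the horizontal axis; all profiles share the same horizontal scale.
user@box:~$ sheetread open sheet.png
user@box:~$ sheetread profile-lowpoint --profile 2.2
4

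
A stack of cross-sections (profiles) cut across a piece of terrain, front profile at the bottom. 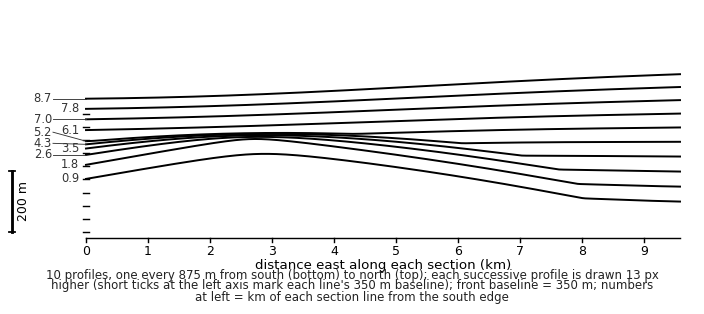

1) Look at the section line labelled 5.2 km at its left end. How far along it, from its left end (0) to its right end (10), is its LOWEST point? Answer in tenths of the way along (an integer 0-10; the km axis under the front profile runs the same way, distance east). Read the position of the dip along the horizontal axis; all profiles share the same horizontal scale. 0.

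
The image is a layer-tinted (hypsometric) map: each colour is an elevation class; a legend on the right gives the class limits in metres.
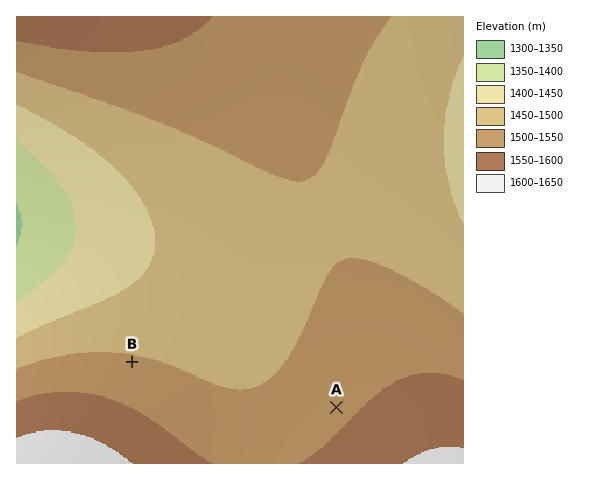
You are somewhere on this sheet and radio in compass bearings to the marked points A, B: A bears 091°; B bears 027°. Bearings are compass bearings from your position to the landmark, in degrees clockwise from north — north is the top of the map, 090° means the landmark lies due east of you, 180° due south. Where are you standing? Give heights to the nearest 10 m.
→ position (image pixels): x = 111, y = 403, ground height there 1550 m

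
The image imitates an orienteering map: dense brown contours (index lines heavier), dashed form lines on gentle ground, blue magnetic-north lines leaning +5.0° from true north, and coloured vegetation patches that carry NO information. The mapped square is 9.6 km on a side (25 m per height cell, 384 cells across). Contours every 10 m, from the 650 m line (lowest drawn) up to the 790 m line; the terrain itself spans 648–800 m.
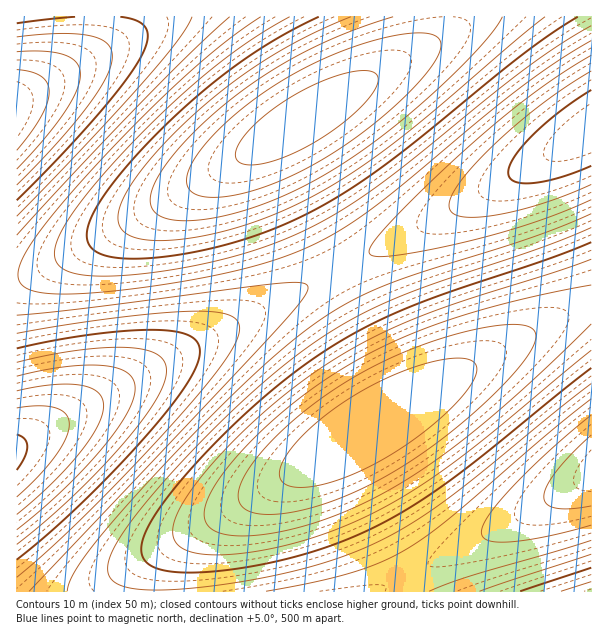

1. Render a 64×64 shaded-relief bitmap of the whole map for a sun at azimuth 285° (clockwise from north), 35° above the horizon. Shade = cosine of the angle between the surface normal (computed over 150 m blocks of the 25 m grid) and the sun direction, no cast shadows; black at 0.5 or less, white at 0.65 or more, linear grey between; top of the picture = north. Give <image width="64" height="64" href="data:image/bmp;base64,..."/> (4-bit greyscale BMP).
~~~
<image width="64" height="64" href="data:image/bmp;base64,Qk12CAAAAAAAAHYAAAAoAAAAQAAAAEAAAAABAAQAAAAAAAAIAAATCwAAEwsAABAAAAAAAAAAAAAAABEREQAiIiIAMzMzAERERABVVVUAZmZmAHd3dwCIiIgAmZmZAKqqqgC7u7sAzMzMAN3d3QDu7u4A////AJmZmZiIiHd3dmZmZmZmZmZmZ3d3eIiIiZmZmZmZmZmZqqmZmZiIh3d3dmZmZmZmZmZmZnd3eIiIiZmZmZmZmZmqqqmZmZiIh3d3ZmZmZmZmZmZmZnd3d4iIiJmZmZmZmaqqqqqZmZiIh3d3ZmZmZmVVZmZmZmd3d4iIiJmZmZmZuqqqqqqZmZiIh3d3ZmZmVVVVVWZmZmZ3d3iIiJmZmZm7u7qqqqqZmZiIh3d2ZmZlVVVVVVVmZmZ3d3iIiJmZmbu7u7uqqqqZmYiId3dmZmZVVVVVVVVWZmZ3d3iIiJmZu7u7u7u6qqqZmYiId3dmZmVVVVVVVVVWZmZnd3iIiJm7u7u7u7u6qqqZmYiHd3ZmZlVVVVVVVVVVZmZnd3iIiKu7u7u7u7u6qqqZmIiHd2ZmZVVVVVVVVVVVZmZnd3iIqru7u7u7u7u6qqmZmIh3d2ZmVVVVVURVVVVVZmZ3d4iqq7u7u7u7u7uqqqmZiIh3dmZlVVVUREREVVVVZmZ3d6qqq7u7u7u7u7uqqpmZiId3ZmZVVVVEREREVVVVZmZ3maqqu7u7u7u7u7uqqpmYiHd3ZmVVVUREREREVVVVZmaZmqqru7u7u7u7u7qqqZmYiHd2ZlVVVEREREREVVVWZomZqqqru7u7u7u7u6qqqZmIh3dmZlVVREREREREVVVWiJmZqqq7u7u7u7u7u6qqmZiId3dmZVVVREREREREVVWIiJmaqqq7u7u7u7u7uqqpmZiId3ZmVVVURERERERFVXeIiZmaqqu7u7u7u7u7qqqZmYiHd2ZmVVVERERERERFd3iIiZmqqqu7u7u7u7u6qqqZmIh3d2ZlVVVERERERERnd3iImZmqqqu7u7u7u7uqqqmZmIh3dmZlVVRERERERGZ3d4iImZmqqqu7u7u7u7qqqpmZiId3ZmZVVVREREREZmZ3d4iImZmqqqu7u7u7u6qqqZmYiId3ZmZVVVRERERmZmd3eIiJmZmqqqq7u7u7qqqqmZmYiHd3ZmVVVVRERGZmZmd3eIiJmZmqqqqru7uqqqqqmZmIiHd2ZmVVVVREZmZmZnd3eIiJmZmqqqqqqqqqqqqpmZiIh3d2ZmVVVVRmZmZmZnd3eIiJmZmqqqqqqqqqqqqZmZiIh3d2ZmVVVWZmZmZmZ3d3eIiJmZmaqqqqqqqqqqmZmYiId3dmZmVVZmZmZmZmZ3d3eIiImZmZqqqqqqqqqpmZmYiId3dmZmVmZmZmZmZmZ3d3eIiImZmZmqqqqqqqqZmZmIiId3dmZmZmZmZmZmZmZ3d3eIiImZmZmaqqqqqqmZmZmIiId3dmd3ZmZmZmZmZmZ3d3d4iIiZmZmZqqqqqpmZmZmIiId3d3d3ZmZmZmZmZmZnd3d4iIiJmZmZmZqqmZmZmZmIiId4d3d3ZmZmZmZmZmZnd3d3iIiImZmZmZmZmZmZmZmIiIiIh3d3ZmZmZmZmZmZmd3d3iIiImZmZmZmZmZmZmZmIiYiIh3d3ZmZmZmZmZmZmZ3d3eIiIiZmZmZmZmZmZmZmZmYiIh3d3ZmZmZmZmZmZmZnd3eIiIiZmZmZmZmZmZmZmZmYiIh3d2ZmZmZlVWZmZmZnd3d4iIiZmZmZmZmZmZmqqZmYiId3d2ZmZmVVVVVWZmZmd3d4iIiJmZmZmZqpmaqqqZmYiId3dmZmZVVVVVVVZmZmd3d4iIiZmZmZmqqqqqqqqZmYiId3dmZmVVVVVVVVVmZmZ3d4iIiZmZmaqqq7uqqqqZmYiHd3ZmZlVVVVVVVVVWZmZ3d4iIiZmZmqqru7uqqqmZmIiHd2ZmZVVVVVVVVVVWZmZ3d4iIiZmZqqu7u7uqqqmZmIh3d2ZmVVVVVVVVVVVWZmZ3d4iImZmaq7u7u7uqqqmZiIh3dmZlVVVVVEVVVVVWZmZ3d4iImZmbu7u7u7uqqpmZiId3ZmZVVVVERERFVVVWZmd3eIiJmZu7u7u7u7qqqpmYiHd3ZmVVVVRERERFVVVWZmd3eIiZm7u7u7u7u7qqqZmYiHd2ZmVVVUREREREVVVWZmd3iIibu7u7u7u7u6qqqZmIh3dmZlVVVEREREREVVVWZnd3iIq7u7u7u7u7u6qqmZiId3dmZVVVRERERERFVVVmZnd4iqu7u7u7u7u7uqqpmZiId3ZmVVVURERERERFVVVmZ3d6qqu7u7u7u7u7qqqpmYiHd2ZmVVVERERERERFVVZmZ3mqqqu7u7u7u7u6qqqZmIh3d2ZlVVVERERERERVVVZmeZmqqru7u7u7u7u6qqmZmIh3dmZVVVREREREREVVVWZpmZqqqru7u7u7u7uqqpmZiId3ZmZVVUREREREREVVVmiJmZqqqru7u7u7u6qqqpmYiId3ZmVVVURERERERFVVWIiJmZqqqqu7u7u7uqqqqZmYiHd2ZmVVVURERERERVVXeIiJmZqqqqu7u7u7qqqqmZmIh3d2ZmVVVUREREREVVd3iIiZmZqqqqqru7uqqqqpmZiIh3dmZlVVVURERERFV3d3iIiZmZqqqqqqqqqqqqqZmZiId3dmZlVVVVREREVWZ3d3iIiZmZmqqqqqqqqqqqmZmYiId3dmZlVVVVVERVZmZ3d3iIiJmZmqqqqqqqqqqpmZmYiId3dmZlVVVVVVVmZmd3d3iIiJmZmaqqqqqqqqqZmZmIiHd3dmZlVVVVVWZmZmd3d3iIiJmZmaqqqqqqqqmZmZiIiHd3ZmZmVVVV"/>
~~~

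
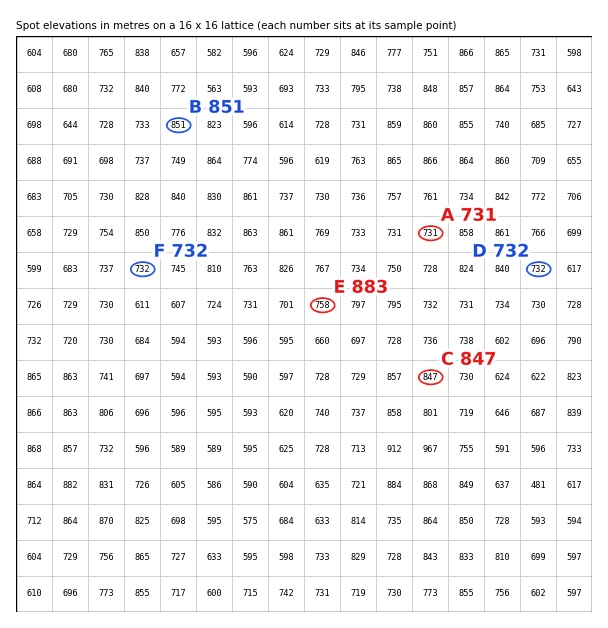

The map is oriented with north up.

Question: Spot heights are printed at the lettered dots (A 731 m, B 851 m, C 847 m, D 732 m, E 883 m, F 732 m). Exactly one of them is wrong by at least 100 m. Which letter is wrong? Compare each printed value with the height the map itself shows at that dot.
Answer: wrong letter E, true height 758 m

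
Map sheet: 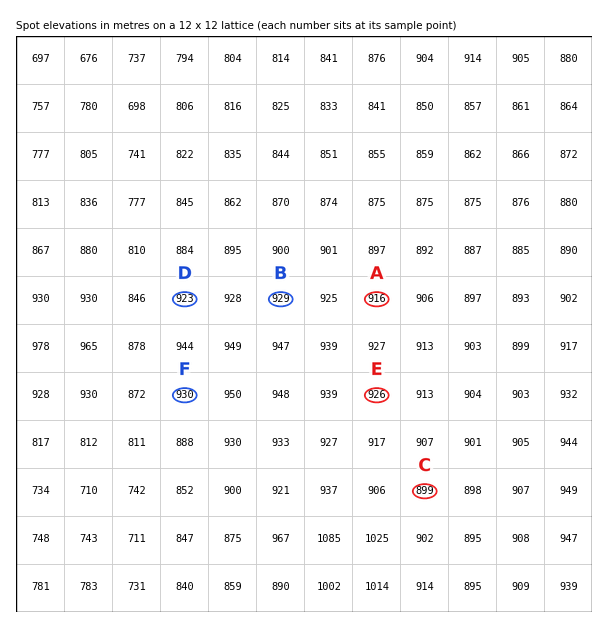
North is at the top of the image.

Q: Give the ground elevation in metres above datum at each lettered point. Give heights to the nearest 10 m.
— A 920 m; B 930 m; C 900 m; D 920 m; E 930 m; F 930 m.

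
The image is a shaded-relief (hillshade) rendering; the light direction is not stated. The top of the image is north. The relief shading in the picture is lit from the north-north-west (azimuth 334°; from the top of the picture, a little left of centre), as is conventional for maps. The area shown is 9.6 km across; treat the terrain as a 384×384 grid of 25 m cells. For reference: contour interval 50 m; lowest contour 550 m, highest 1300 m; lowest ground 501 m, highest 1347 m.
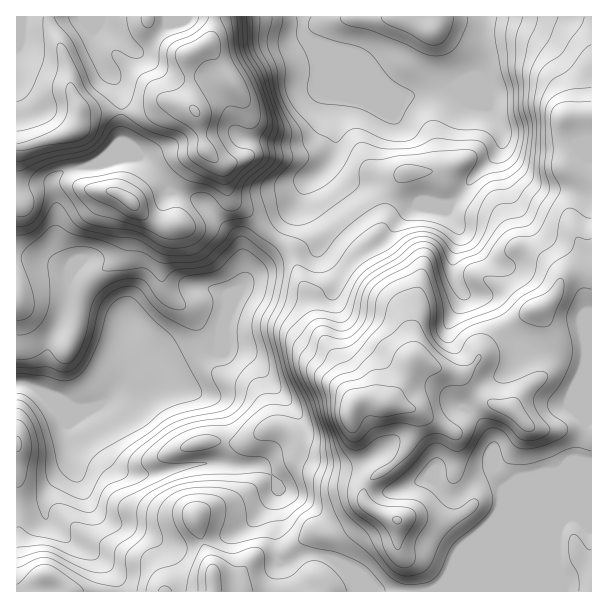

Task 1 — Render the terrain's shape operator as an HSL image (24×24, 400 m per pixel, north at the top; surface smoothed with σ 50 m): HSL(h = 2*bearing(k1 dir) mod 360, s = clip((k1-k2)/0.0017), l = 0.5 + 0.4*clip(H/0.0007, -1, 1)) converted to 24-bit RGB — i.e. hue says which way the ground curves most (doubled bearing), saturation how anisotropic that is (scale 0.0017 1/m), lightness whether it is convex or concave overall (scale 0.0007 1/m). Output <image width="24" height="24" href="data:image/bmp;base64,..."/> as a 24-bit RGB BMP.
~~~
<image width="24" height="24" href="data:image/bmp;base64,Qk32BgAAAAAAADYAAAAoAAAAGAAAABgAAAABABgAAAAAAMAGAAATCwAAEwsAAAAAAAAAAAAArGHiqu3jnMDpgSveeiKNgc6HomTAZSzR5/KgvJZtN2+PhVaorcemnkijdEVjex0Mk9UKJZVLe3+AgIB/gIB/gIB/enB/YJlpOLqS28WVRwweXSBGhJ/MkceCYT5CFNYY6Mtm4ozmiSnUo4U4jnQicTMyaCRxwe68luLNuWCtQG5vf4B/f4B/gIB/a2GDc6yGaakqQxEPZNWvOU/HWVcpv08xijJyzvebL1ciF1wbuj6fqkLgzbjgsTKuby48xe+DecVXg1S8SjevP3pUf4B/f4B/ZoCGpJ9fpb9PQrnORqLAjiCSjZ3UkqbXk6Pn79vwsIjbb4+oJXRfJUFjvwkxxDq3z/zraf788q7laTmswWvEbInaZ3CAf4B/f4B/gH99q+KBLYNiPSFCO8Fel5YtM3QKTb8gs6JmyWih3Gu9lh+AOBlEVq3FicfK8rWJnIMMHkUKgj5de8BRoj1UXnV+e39zf4B+f4B/2+6sKlF1Oj9yZqaOYEPP457x/3MQTGEAOT4EfWQRXVAcececHRVM/JUJMaYG4lmZ3nJ6Fiou3e5EKFJcqDVTeYctSHY2eHVW8fPYNh1zV1WAVYVZKndCOZGGzLXi49T3nYv7zpTplYXRb9XBIgAz/ujFcuVrFz8X5IIzHmXN1vXpMBJLeiYt1PfnhK3wNWrB8tS/ZBJnd4BfZIFeeYhpKWM4PZAea3ksWxoZoVs/ydqqVgBMPRJz6vnSxEzqvrzpreDtWdXSXiU1zT31zfb7edlVVyoxhFZ3MxcAZDoZS6csZop/a35ndH5wcH5RVjAnN6NHVsVzghQpSQU1he/Yyvna3ILcv3qnr3NFhio/VquqKL5gkoxI5GibTKaaVHh8jb7aXFTepeyVKmxzcnWEfH+BfFl8aayISqN1co1JLwQwqe3Ta9ySb7RAtGpJlEBv2KyrtOj4oRX/0YyVPnF6gJBYzHp9PWSKprdqJGmM+ODTHExyYm6Ag2FxdE5HfLdhYW+CUzJxKiu0quu+neWqImrMx16zt3N41eaYClksby213qe0jkuNgG1an8mCTDqFrtyzKFmF69WUQjB3OD9UdyhIhtR8gs6wU22CJlePX57CvMRkf+hOKQosiVUzysVq1ceJJN6JCFlVwURx7Vju7MDmoMtnLzdU1cOdYkaOv2hr2Ed3GSYtQLiDie58akYjeXk7NGJeMUFP4tWVhM5hDh9EqL7R2Mnb17Sot997IwUuZpclH45NxU9E+ba9RTSKwaRUeVlwUntyy1yqy4DbJZ6wtksTe7M6L7VZKC9KID0qq/+FUTRlkDqgEps8rm2Q7qak8n1jABHc4YvndFFCPW1M3dGWnky3sb8hNlhqdi8jT0wch4IsjTVSuda/sNnHb2+1Ew44guvGkOnOckOWRJWL0JFrCEYnt+ay+MfYBwYtoDJS6NDrYW7UhkdFuMBy5e7dCiFeyWLFqpHLxmfJn//swczvp4fl2QB6PfLiZeGaLTdBk1RiiWejUZxLwtNdH1AHZykDSRdcUbVeZcJAfC1hwKCIWb9r4NmkMAF2iaLnz9L8z/z8sT/abEoWLwQEy+wiI+IdZGQ5P2l/VnmkmmJkkXRdwHZGbEw/io5UFIFplcrAhEa6UkiY2KcokWdCzMYPCiwHE1UALWgDv3USfxZFoix+xVej1Pfg8WjkGrRbH4dhHV1AjUWbg4y4ionUxrvqnJPV1WrEAIM2Uyp2oROA7fDScZyk583+5LX+3+GYAIs+WVYnVjQbGm400PW3ceGb7xlc85BNLViaUFC6K1mBot2hOqKNkTJVwqtgso7N3HPfCAgroEl29fWZhXluT2o0oC+i+dbSumvjFAaypJrTZ2/BxfmxcBtiyLhB0vnjFDHmWDR+UZiErZs+WT0xPXBJrsRqWV86k0EsHwYtPIVN9vPVbG+4klWaVT563P3OaDfNQxmRwqDPka3V3uOjkxuR0vnUbdGDIQsoblFcf39kgHFmgHt7V4FVko1QfmdlZVl4EQ9Jjturtuqcs1S5UFN5X6Sg4vmvMRQ0NH1+TsV+ux0Zrqc6YtGN1fbWuyiyLh1kbXGAgH9/f31/iF5xipZxfoFWa39eWD9vKDCSjtqYmbNzq2FVR0Vop9p/4+NOYjWGhKFWGUBEw+Ty9MP2v/SyXIkxSCI0VThygGmAfnFhcVdNhHVLfzIxpsxbSqCQMzh4SJ6hcrpjinFZr6qDR0J7tfiHZSFOaGN/eTqOoOSUDFYWdl8Q/+S1rUSfZkacK0V/lVSqyGvRcGTUiIrUf7HV6d7VQ22wLD2HXqqjmI9igptjqKRW"/>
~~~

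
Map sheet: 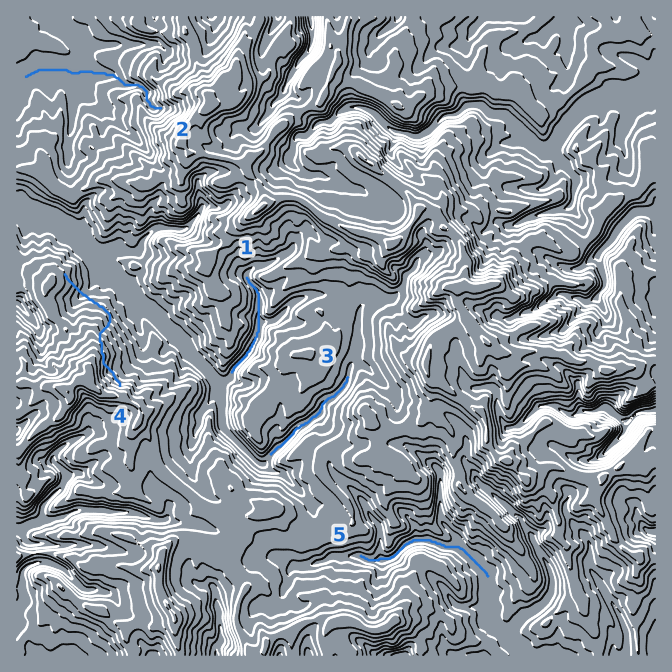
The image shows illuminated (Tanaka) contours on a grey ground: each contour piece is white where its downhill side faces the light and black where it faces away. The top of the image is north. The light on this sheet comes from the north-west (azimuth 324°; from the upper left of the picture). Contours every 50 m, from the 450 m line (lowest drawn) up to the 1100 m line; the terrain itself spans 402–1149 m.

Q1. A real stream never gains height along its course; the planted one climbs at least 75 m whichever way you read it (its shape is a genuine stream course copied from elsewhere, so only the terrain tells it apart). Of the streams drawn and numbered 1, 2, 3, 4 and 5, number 4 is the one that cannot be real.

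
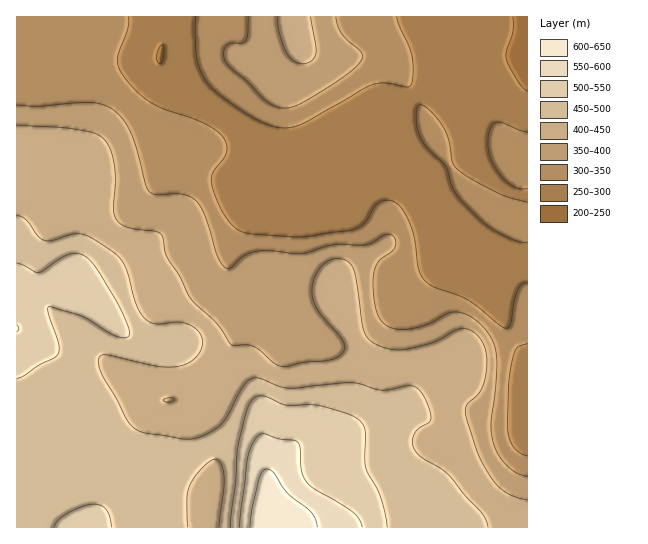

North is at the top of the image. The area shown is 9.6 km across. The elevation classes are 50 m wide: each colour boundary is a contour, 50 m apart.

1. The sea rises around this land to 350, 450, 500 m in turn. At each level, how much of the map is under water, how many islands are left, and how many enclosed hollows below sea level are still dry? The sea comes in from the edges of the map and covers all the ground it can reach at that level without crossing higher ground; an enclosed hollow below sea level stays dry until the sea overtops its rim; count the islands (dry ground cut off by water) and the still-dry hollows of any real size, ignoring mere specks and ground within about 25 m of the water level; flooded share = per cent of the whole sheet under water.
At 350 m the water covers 40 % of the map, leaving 0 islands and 0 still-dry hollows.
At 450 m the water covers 72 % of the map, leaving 0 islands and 0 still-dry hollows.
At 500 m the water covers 90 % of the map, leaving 0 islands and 0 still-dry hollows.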